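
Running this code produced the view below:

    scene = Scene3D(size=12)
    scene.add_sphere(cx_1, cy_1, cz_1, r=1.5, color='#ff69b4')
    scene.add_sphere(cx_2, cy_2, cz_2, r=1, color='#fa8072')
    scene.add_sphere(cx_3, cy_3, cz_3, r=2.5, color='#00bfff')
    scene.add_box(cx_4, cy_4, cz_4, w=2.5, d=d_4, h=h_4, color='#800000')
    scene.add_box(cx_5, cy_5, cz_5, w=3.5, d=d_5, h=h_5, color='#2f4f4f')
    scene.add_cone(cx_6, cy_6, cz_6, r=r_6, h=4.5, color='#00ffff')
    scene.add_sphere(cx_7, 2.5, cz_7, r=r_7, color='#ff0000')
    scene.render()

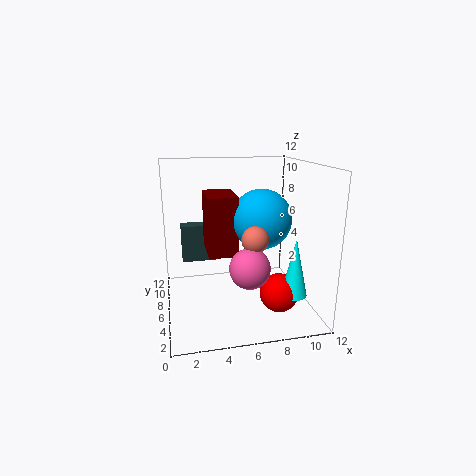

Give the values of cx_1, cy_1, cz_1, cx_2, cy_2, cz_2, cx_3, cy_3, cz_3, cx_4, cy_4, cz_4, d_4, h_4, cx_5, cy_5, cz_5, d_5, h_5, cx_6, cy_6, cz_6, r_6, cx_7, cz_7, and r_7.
cx_1 = 6
cy_1 = 2
cz_1 = 5
cx_2 = 6.5
cy_2 = 2.5
cz_2 = 7
cx_3 = 8
cy_3 = 6
cz_3 = 7.5
cx_4 = 3.5
cy_4 = 5.5
cz_4 = 4.5
d_4 = 4
h_4 = 5
cx_5 = 1.5
cy_5 = 10
cz_5 = 2.5
d_5 = 1.5
h_5 = 3.5
cx_6 = 9.5
cy_6 = 2
cz_6 = 2.5
r_6 = 1
cx_7 = 8.5
cz_7 = 2.5
r_7 = 1.5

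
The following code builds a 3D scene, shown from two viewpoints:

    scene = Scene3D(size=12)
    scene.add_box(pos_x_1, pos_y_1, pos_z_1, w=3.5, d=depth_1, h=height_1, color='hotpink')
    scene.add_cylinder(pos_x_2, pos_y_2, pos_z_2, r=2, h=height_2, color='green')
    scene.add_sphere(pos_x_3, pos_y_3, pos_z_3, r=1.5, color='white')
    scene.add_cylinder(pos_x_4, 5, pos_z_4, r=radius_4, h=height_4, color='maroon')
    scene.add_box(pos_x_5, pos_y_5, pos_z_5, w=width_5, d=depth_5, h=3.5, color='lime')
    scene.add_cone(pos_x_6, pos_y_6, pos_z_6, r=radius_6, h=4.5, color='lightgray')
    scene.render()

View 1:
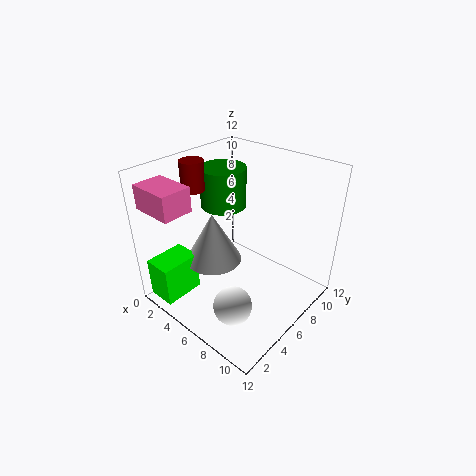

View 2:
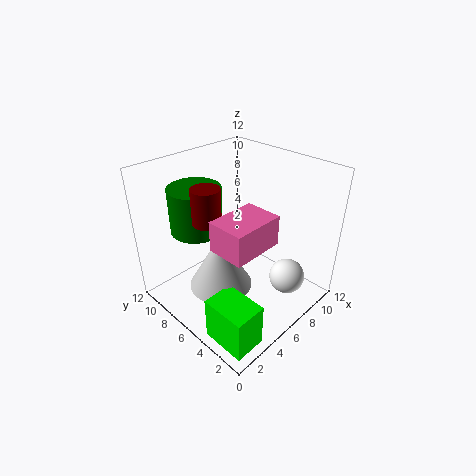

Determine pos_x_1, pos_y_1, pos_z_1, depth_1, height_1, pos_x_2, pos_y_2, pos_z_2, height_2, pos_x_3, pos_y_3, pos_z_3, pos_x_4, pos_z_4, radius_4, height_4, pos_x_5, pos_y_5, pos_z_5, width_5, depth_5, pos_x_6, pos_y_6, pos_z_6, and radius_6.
pos_x_1 = 0.5; pos_y_1 = 0.5; pos_z_1 = 9; depth_1 = 2.5; height_1 = 2; pos_x_2 = 3; pos_y_2 = 7.5; pos_z_2 = 7.5; height_2 = 3.5; pos_x_3 = 8.5; pos_y_3 = 2.5; pos_z_3 = 2.5; pos_x_4 = 2; pos_z_4 = 9.5; radius_4 = 1; height_4 = 2.5; pos_x_5 = 0.5; pos_y_5 = 0.5; pos_z_5 = 0.5; width_5 = 2.5; depth_5 = 3.5; pos_x_6 = 3.5; pos_y_6 = 5.5; pos_z_6 = 3; radius_6 = 2.5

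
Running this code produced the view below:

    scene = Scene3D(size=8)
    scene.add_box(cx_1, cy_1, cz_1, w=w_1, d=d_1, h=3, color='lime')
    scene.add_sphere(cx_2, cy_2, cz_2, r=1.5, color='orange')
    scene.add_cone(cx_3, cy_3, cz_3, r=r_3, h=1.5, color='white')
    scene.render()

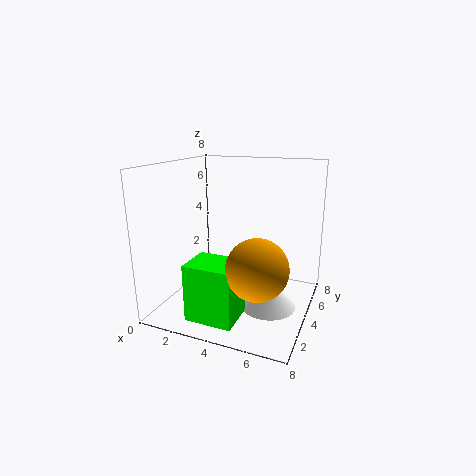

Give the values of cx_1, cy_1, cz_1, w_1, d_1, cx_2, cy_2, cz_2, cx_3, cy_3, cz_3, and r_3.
cx_1 = 2.5, cy_1 = 0.5, cz_1 = 0.5, w_1 = 2.5, d_1 = 2, cx_2 = 6, cy_2 = 1.5, cz_2 = 3.5, cx_3 = 6, cy_3 = 3.5, cz_3 = 0.5, r_3 = 1.5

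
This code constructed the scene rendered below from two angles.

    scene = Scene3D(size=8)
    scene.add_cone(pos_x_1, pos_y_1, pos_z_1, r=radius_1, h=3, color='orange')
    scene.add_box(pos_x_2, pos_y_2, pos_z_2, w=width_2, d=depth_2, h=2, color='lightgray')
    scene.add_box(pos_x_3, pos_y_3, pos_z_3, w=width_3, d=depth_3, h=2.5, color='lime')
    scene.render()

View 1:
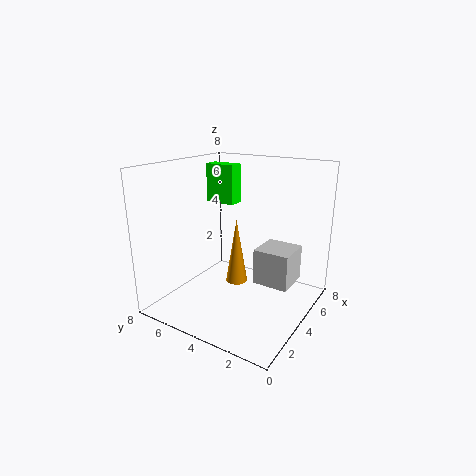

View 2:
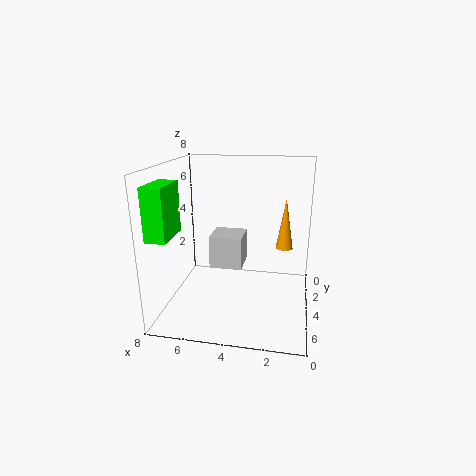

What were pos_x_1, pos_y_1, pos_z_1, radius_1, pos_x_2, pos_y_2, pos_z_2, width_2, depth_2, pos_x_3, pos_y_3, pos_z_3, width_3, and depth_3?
pos_x_1 = 1.5; pos_y_1 = 2.5; pos_z_1 = 3; radius_1 = 0.5; pos_x_2 = 4; pos_y_2 = 1; pos_z_2 = 1.5; width_2 = 2; depth_2 = 2; pos_x_3 = 6.5; pos_y_3 = 6; pos_z_3 = 5; width_3 = 1; depth_3 = 2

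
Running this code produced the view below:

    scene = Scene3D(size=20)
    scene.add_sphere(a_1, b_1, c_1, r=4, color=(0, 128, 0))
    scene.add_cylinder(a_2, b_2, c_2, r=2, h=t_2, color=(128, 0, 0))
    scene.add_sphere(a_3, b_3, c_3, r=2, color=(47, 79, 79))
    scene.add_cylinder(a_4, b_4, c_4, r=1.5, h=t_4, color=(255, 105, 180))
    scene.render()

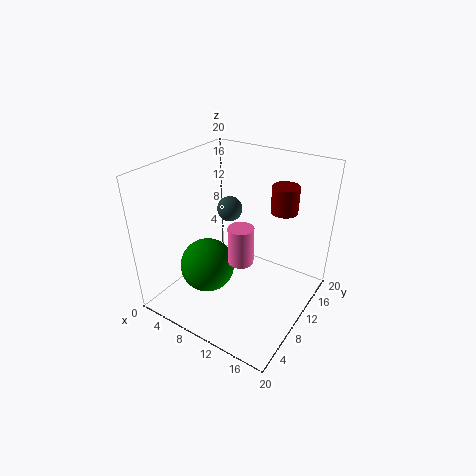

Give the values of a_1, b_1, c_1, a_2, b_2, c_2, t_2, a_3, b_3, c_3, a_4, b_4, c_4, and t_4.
a_1 = 5.5
b_1 = 8.5
c_1 = 4.5
a_2 = 13.5
b_2 = 17
c_2 = 12
t_2 = 4
a_3 = 4.5
b_3 = 16
c_3 = 10.5
a_4 = 14
b_4 = 4.5
c_4 = 11
t_4 = 4.5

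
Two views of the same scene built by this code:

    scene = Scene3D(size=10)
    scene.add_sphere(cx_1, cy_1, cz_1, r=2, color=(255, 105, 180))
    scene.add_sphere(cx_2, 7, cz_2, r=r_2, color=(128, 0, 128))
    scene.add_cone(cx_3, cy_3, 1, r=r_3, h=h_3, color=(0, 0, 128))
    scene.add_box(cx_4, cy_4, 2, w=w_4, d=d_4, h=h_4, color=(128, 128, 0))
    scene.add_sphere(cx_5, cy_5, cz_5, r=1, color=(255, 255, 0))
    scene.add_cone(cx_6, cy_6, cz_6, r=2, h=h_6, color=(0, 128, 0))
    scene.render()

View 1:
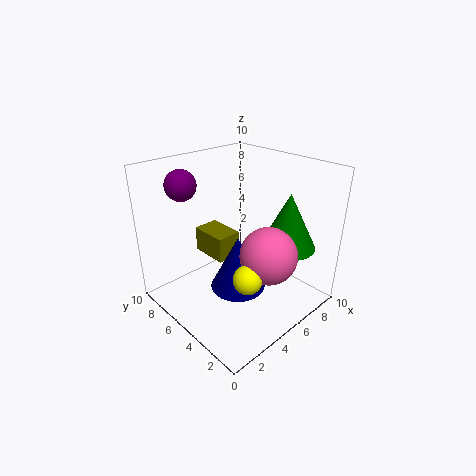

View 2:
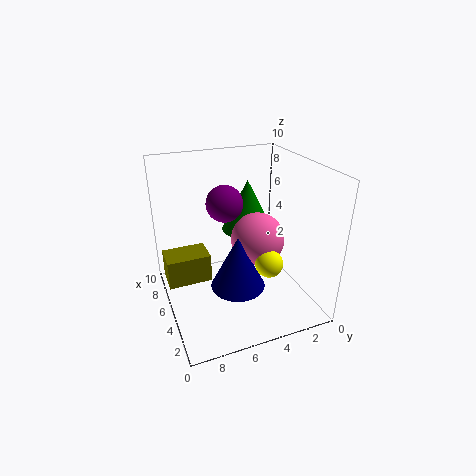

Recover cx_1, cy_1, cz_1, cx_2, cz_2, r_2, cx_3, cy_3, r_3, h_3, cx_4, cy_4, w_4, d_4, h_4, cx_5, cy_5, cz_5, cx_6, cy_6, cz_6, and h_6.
cx_1 = 6
cy_1 = 3
cz_1 = 4
cx_2 = 2
cz_2 = 9
r_2 = 1
cx_3 = 5
cy_3 = 5
r_3 = 2
h_3 = 4
cx_4 = 5
cy_4 = 7
w_4 = 2
d_4 = 3
h_4 = 2
cx_5 = 4
cy_5 = 3
cz_5 = 3
cx_6 = 8
cy_6 = 3
cz_6 = 4
h_6 = 4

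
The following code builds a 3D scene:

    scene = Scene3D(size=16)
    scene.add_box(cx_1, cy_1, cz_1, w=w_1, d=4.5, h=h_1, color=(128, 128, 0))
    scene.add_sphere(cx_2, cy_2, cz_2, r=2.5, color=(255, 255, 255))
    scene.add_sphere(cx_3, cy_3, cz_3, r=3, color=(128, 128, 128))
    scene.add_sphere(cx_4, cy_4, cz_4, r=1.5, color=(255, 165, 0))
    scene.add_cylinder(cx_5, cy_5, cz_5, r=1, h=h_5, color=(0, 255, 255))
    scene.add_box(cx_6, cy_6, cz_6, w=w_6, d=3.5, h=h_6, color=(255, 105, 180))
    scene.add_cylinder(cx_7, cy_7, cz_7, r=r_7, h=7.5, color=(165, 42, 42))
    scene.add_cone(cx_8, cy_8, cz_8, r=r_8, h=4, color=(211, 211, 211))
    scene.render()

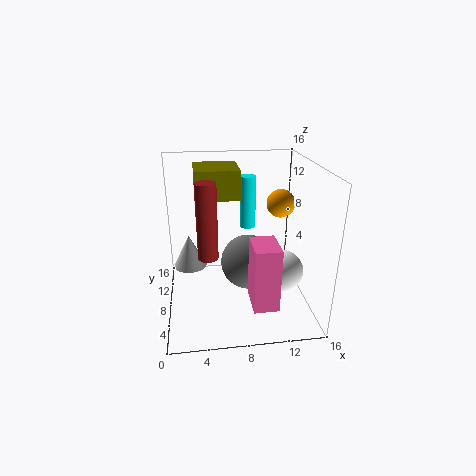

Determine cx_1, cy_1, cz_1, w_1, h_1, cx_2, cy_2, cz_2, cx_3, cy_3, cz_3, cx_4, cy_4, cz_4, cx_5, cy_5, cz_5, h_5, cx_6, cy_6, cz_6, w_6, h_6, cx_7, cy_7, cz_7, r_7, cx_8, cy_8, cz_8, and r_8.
cx_1 = 3.5
cy_1 = 6
cz_1 = 13
w_1 = 4.5
h_1 = 3
cx_2 = 13.5
cy_2 = 8.5
cz_2 = 3
cx_3 = 9
cy_3 = 7
cz_3 = 5.5
cx_4 = 12.5
cy_4 = 7.5
cz_4 = 12
cx_5 = 10
cy_5 = 13.5
cz_5 = 7
h_5 = 6.5
cx_6 = 8.5
cy_6 = 0.5
cz_6 = 3.5
w_6 = 2.5
h_6 = 6.5
cx_7 = 4.5
cy_7 = 4
cz_7 = 8
r_7 = 1
cx_8 = 2.5
cy_8 = 11.5
cz_8 = 3
r_8 = 2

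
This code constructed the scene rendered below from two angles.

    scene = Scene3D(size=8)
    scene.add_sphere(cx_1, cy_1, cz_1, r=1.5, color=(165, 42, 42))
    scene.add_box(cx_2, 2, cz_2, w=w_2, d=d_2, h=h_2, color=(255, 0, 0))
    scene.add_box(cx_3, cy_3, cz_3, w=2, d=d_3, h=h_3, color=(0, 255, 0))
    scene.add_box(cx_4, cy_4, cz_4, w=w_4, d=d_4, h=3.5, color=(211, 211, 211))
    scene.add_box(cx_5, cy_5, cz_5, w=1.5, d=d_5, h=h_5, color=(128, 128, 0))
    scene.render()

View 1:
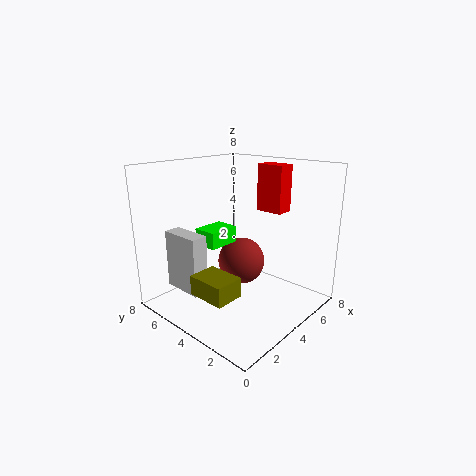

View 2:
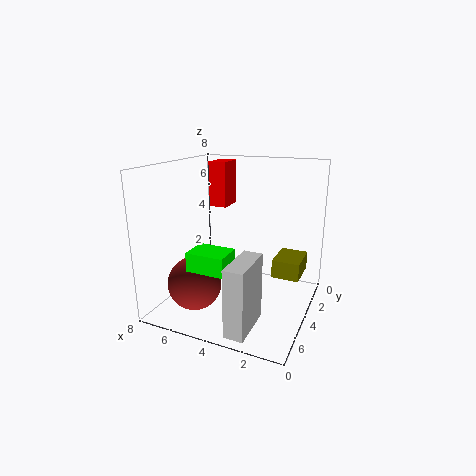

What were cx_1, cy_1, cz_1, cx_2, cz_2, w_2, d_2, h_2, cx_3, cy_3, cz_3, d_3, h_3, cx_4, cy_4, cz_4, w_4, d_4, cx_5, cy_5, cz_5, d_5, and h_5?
cx_1 = 6, cy_1 = 5.5, cz_1 = 1.5, cx_2 = 5, cz_2 = 5.5, w_2 = 1, d_2 = 1.5, h_2 = 2.5, cx_3 = 3.5, cy_3 = 5.5, cz_3 = 3, d_3 = 1.5, h_3 = 1, cx_4 = 2, cy_4 = 5.5, cz_4 = 0.5, w_4 = 1, d_4 = 2.5, cx_5 = 0.5, cy_5 = 2, cz_5 = 2, d_5 = 2, h_5 = 1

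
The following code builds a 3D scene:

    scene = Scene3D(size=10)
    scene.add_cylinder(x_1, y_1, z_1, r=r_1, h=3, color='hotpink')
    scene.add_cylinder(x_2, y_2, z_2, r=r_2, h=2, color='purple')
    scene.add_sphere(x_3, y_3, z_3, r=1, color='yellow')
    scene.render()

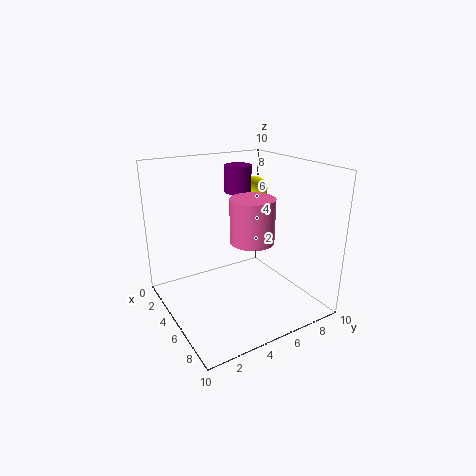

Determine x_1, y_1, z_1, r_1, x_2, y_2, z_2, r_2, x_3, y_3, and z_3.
x_1 = 6; y_1 = 5.5; z_1 = 5; r_1 = 1.5; x_2 = 2.5; y_2 = 6.5; z_2 = 7.5; r_2 = 1; x_3 = 2.5; y_3 = 8; z_3 = 7.5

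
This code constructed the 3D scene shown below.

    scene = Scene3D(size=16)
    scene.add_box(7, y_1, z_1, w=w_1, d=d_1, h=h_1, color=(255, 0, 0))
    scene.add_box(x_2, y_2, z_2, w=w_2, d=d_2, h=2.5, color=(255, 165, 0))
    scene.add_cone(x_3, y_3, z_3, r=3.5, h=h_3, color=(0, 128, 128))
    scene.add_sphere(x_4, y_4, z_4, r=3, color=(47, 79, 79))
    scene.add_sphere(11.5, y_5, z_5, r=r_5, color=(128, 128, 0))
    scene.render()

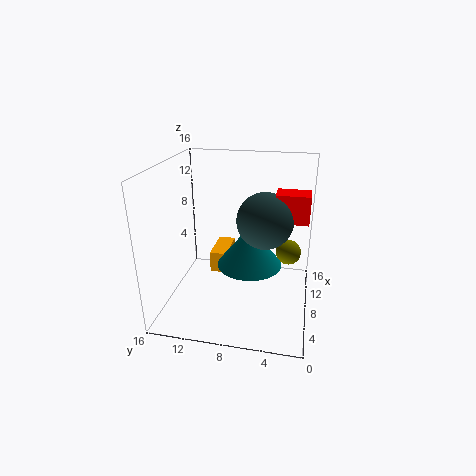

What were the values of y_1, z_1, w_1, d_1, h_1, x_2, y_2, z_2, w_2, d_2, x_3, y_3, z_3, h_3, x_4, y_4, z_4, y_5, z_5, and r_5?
y_1 = 0.5, z_1 = 10.5, w_1 = 2.5, d_1 = 3.5, h_1 = 3, x_2 = 8.5, y_2 = 9.5, z_2 = 3, w_2 = 4.5, d_2 = 2, x_3 = 7, y_3 = 6.5, z_3 = 5.5, h_3 = 4.5, x_4 = 7.5, y_4 = 5, z_4 = 10.5, y_5 = 2.5, z_5 = 5, r_5 = 1.5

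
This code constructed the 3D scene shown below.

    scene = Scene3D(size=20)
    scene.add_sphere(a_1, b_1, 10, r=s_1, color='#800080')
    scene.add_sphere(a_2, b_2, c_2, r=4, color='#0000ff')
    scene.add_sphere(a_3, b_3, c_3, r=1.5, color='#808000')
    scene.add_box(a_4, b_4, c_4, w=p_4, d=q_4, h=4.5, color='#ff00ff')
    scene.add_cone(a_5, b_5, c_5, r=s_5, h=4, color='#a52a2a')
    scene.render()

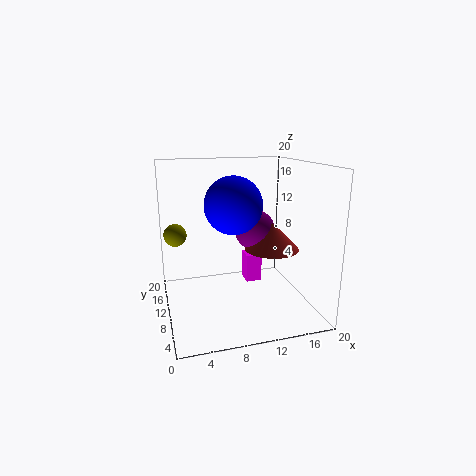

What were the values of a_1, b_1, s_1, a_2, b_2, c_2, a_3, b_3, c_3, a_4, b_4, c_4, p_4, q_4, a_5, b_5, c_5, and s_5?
a_1 = 13.5
b_1 = 13
s_1 = 3
a_2 = 9.5
b_2 = 10.5
c_2 = 14.5
a_3 = 1.5
b_3 = 10.5
c_3 = 11
a_4 = 13
b_4 = 15
c_4 = 0.5
p_4 = 2.5
q_4 = 3
a_5 = 15.5
b_5 = 11
c_5 = 7.5
s_5 = 4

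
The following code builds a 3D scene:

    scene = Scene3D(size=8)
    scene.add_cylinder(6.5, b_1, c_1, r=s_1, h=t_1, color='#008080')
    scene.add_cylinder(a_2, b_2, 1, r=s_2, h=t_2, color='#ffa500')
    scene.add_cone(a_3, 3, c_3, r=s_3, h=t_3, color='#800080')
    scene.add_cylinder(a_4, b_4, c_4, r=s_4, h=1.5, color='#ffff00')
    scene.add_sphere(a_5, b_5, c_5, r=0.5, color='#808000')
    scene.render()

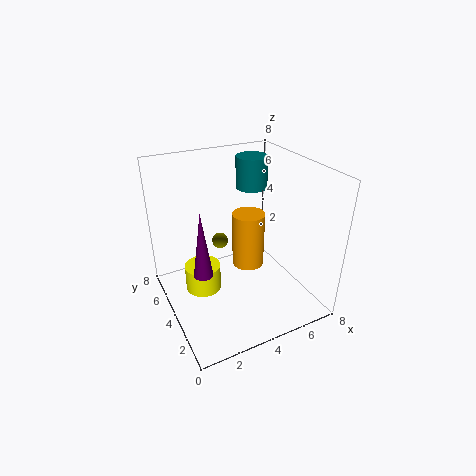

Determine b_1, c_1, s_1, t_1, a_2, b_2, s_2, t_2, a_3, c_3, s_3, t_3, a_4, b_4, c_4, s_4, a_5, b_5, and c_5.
b_1 = 7; c_1 = 5.5; s_1 = 1; t_1 = 2; a_2 = 5.5; b_2 = 5.5; s_2 = 1; t_2 = 3.5; a_3 = 1.5; c_3 = 3; s_3 = 0.5; t_3 = 3.5; a_4 = 2; b_4 = 4.5; c_4 = 1; s_4 = 1; a_5 = 4; b_5 = 6.5; c_5 = 2.5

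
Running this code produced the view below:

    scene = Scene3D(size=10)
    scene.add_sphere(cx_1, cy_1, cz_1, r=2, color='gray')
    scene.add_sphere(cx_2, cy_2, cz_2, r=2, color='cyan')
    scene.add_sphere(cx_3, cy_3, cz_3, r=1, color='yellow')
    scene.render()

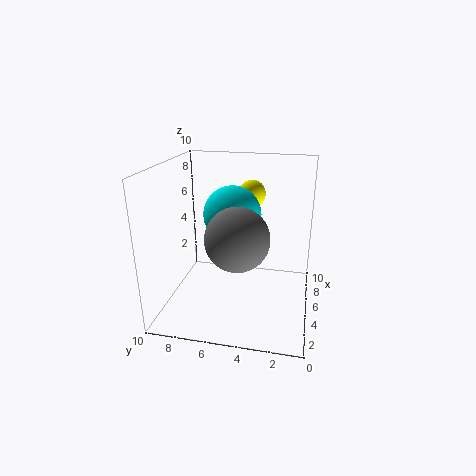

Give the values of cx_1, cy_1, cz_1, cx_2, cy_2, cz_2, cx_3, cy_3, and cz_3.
cx_1 = 2.5, cy_1 = 4.5, cz_1 = 6, cx_2 = 5.5, cy_2 = 5.5, cz_2 = 6.5, cx_3 = 7.5, cy_3 = 4.5, cz_3 = 7.5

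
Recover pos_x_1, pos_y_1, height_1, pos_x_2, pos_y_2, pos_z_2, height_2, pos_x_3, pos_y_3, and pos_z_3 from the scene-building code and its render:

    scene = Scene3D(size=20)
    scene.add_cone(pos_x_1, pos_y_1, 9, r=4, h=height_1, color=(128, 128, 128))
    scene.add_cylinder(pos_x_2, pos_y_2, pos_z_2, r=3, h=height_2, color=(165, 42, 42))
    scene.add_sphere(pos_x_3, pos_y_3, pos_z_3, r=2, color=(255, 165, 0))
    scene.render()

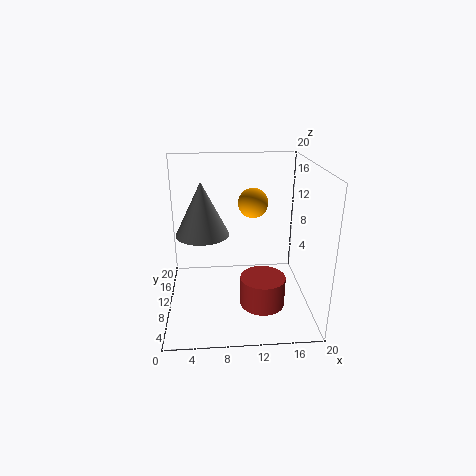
pos_x_1 = 5; pos_y_1 = 14; height_1 = 8; pos_x_2 = 13; pos_y_2 = 6; pos_z_2 = 2; height_2 = 4; pos_x_3 = 12; pos_y_3 = 10; pos_z_3 = 15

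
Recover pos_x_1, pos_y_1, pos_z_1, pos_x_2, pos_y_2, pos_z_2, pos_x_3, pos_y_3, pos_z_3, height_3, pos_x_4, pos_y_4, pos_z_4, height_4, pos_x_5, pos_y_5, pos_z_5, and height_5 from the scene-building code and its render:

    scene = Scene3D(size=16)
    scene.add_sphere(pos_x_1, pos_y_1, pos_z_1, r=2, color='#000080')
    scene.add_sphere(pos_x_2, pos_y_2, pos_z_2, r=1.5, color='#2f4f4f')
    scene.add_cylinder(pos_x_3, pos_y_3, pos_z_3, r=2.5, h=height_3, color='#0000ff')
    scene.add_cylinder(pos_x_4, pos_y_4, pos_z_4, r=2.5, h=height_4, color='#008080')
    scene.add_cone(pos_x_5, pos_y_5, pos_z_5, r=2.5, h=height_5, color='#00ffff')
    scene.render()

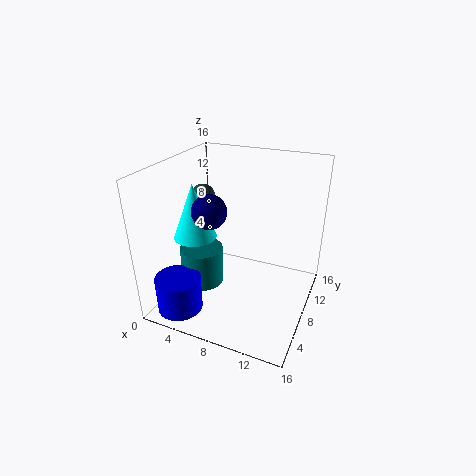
pos_x_1 = 4.5
pos_y_1 = 8
pos_z_1 = 10.5
pos_x_2 = 1.5
pos_y_2 = 12
pos_z_2 = 10.5
pos_x_3 = 3
pos_y_3 = 3
pos_z_3 = 0.5
height_3 = 4
pos_x_4 = 3.5
pos_y_4 = 7.5
pos_z_4 = 1.5
height_4 = 4.5
pos_x_5 = 2.5
pos_y_5 = 8
pos_z_5 = 7
height_5 = 6.5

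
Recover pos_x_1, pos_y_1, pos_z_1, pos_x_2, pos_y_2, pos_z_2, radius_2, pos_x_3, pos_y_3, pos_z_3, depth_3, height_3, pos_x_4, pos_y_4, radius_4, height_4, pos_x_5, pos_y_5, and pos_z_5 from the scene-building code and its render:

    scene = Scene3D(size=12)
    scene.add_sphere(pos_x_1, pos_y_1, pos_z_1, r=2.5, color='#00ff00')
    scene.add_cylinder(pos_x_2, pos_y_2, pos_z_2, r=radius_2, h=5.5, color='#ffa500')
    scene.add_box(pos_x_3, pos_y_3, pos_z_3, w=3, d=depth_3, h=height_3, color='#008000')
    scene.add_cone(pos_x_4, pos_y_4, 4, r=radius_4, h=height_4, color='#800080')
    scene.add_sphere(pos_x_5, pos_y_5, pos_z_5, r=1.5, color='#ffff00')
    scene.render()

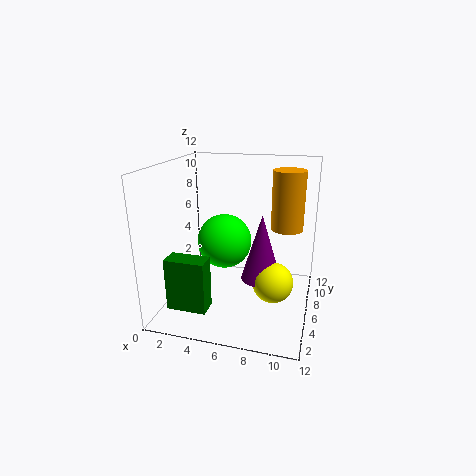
pos_x_1 = 4; pos_y_1 = 8.5; pos_z_1 = 4.5; pos_x_2 = 9.5; pos_y_2 = 10.5; pos_z_2 = 5.5; radius_2 = 1.5; pos_x_3 = 2; pos_y_3 = 0.5; pos_z_3 = 2; depth_3 = 1.5; height_3 = 4; pos_x_4 = 8.5; pos_y_4 = 3.5; radius_4 = 1.5; height_4 = 5; pos_x_5 = 9.5; pos_y_5 = 3; pos_z_5 = 4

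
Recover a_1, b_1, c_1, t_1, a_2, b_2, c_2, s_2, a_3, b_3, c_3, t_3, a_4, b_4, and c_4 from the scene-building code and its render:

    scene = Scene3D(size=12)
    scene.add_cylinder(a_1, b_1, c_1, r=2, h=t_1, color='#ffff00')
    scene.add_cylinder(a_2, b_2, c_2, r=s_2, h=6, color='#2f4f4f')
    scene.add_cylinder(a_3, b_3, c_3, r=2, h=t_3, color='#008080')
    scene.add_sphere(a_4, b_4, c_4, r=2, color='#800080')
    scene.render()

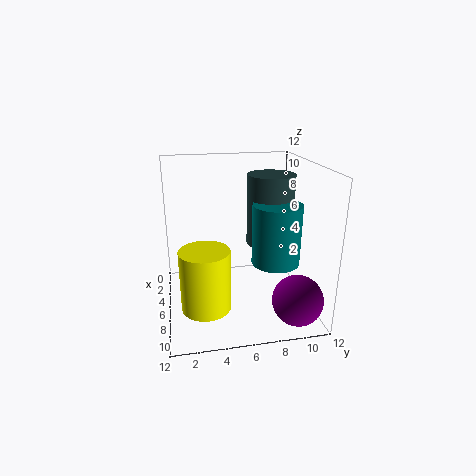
a_1 = 8
b_1 = 3
c_1 = 1
t_1 = 5
a_2 = 5
b_2 = 9
c_2 = 5
s_2 = 2
a_3 = 7
b_3 = 9
c_3 = 4
t_3 = 5
a_4 = 10
b_4 = 10
c_4 = 2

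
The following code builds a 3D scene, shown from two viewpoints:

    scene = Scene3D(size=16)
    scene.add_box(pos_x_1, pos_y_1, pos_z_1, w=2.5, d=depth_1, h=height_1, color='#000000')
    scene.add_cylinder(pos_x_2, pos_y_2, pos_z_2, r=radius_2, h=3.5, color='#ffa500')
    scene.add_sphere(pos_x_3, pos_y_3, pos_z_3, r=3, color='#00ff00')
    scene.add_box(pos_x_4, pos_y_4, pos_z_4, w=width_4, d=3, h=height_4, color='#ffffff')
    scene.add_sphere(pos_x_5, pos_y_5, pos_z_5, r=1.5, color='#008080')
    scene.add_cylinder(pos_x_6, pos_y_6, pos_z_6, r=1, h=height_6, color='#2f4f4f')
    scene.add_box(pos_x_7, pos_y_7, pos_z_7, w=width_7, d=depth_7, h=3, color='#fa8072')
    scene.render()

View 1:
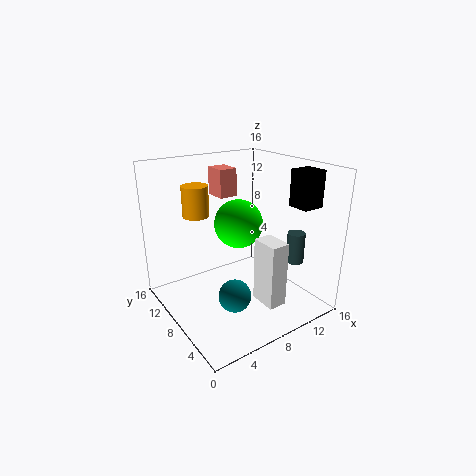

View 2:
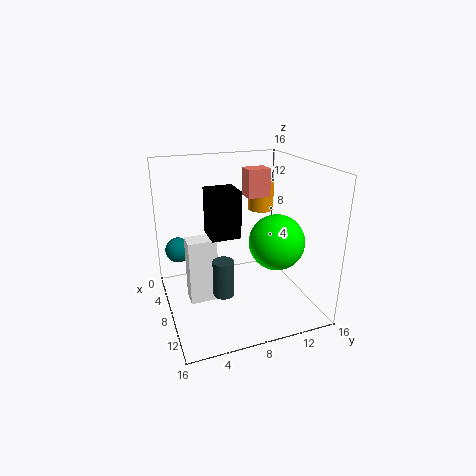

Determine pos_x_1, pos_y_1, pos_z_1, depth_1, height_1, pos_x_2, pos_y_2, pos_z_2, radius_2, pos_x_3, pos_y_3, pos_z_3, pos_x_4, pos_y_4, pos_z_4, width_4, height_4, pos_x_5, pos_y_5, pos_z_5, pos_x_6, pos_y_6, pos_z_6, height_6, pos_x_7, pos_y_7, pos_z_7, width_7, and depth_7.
pos_x_1 = 13; pos_y_1 = 3; pos_z_1 = 11.5; depth_1 = 2.5; height_1 = 4; pos_x_2 = 5; pos_y_2 = 12; pos_z_2 = 10; radius_2 = 1.5; pos_x_3 = 10.5; pos_y_3 = 11.5; pos_z_3 = 8; pos_x_4 = 8; pos_y_4 = 2; pos_z_4 = 2; width_4 = 2; height_4 = 7; pos_x_5 = 3.5; pos_y_5 = 2; pos_z_5 = 5.5; pos_x_6 = 13.5; pos_y_6 = 4.5; pos_z_6 = 5; height_6 = 3.5; pos_x_7 = 6.5; pos_y_7 = 9; pos_z_7 = 12.5; width_7 = 2; depth_7 = 2.5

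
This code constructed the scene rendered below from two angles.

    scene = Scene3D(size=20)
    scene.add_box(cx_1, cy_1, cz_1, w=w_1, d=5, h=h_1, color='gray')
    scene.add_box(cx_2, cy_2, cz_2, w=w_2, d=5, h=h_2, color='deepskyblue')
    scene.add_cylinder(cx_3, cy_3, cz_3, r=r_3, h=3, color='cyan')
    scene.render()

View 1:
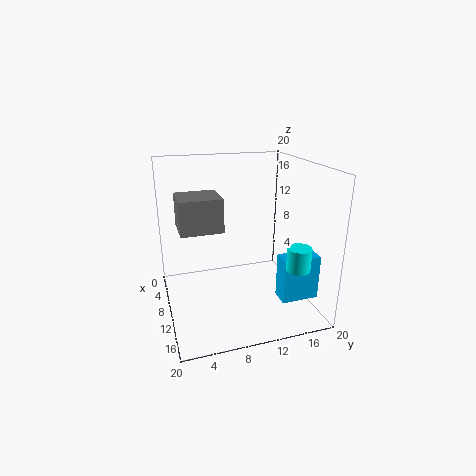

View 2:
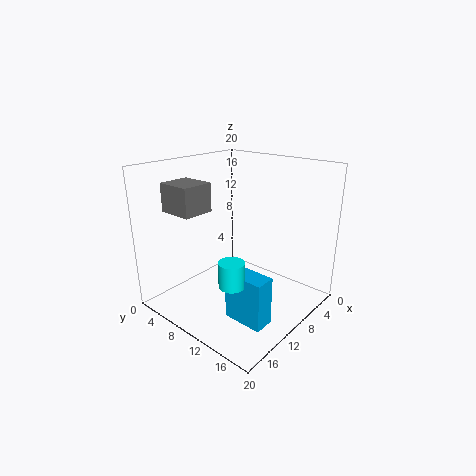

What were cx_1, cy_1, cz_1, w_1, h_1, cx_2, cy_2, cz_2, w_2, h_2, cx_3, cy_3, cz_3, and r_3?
cx_1 = 11.5
cy_1 = 1.5
cz_1 = 13.5
w_1 = 4.5
h_1 = 4
cx_2 = 14.5
cy_2 = 14
cz_2 = 3
w_2 = 2.5
h_2 = 6
cx_3 = 17.5
cy_3 = 15.5
cz_3 = 8
r_3 = 1.5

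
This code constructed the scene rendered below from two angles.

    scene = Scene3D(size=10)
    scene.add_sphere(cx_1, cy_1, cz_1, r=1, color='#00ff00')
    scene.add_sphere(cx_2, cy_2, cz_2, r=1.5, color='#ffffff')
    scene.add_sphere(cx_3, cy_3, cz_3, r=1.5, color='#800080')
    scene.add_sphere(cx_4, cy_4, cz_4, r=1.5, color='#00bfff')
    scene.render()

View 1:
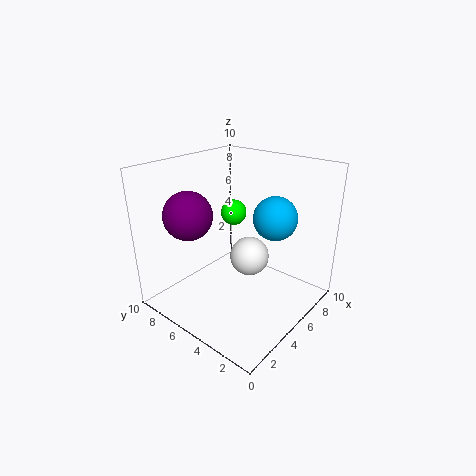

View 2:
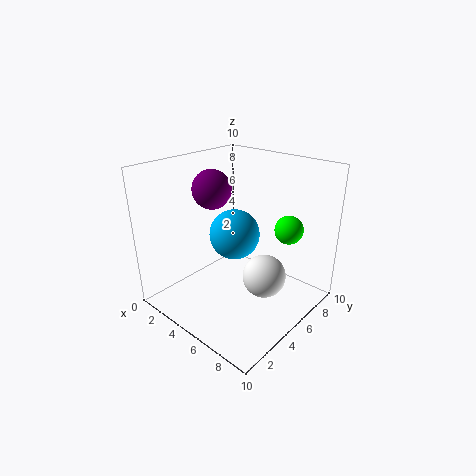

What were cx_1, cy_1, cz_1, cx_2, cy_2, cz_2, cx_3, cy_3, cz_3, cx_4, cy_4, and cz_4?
cx_1 = 7.5, cy_1 = 7.5, cz_1 = 5.5, cx_2 = 7, cy_2 = 5.5, cz_2 = 2.5, cx_3 = 1.5, cy_3 = 6, cz_3 = 7.5, cx_4 = 6.5, cy_4 = 3, cz_4 = 6.5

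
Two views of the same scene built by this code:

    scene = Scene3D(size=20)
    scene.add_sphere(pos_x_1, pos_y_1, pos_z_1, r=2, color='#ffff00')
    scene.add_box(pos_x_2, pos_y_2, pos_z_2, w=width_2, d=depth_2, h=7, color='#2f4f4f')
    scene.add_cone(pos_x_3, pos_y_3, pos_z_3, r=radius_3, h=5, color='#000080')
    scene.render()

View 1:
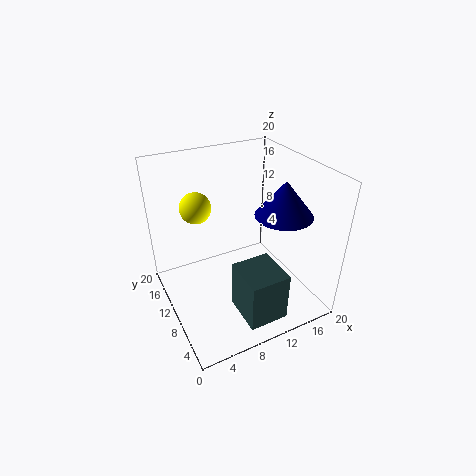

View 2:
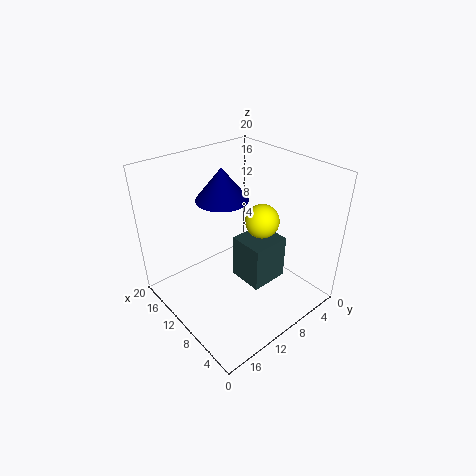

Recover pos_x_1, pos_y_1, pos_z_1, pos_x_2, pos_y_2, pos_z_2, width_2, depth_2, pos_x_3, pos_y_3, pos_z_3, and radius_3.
pos_x_1 = 4.5; pos_y_1 = 11; pos_z_1 = 15.5; pos_x_2 = 8; pos_y_2 = 2; pos_z_2 = 0.5; width_2 = 5.5; depth_2 = 6; pos_x_3 = 16; pos_y_3 = 8; pos_z_3 = 13; radius_3 = 4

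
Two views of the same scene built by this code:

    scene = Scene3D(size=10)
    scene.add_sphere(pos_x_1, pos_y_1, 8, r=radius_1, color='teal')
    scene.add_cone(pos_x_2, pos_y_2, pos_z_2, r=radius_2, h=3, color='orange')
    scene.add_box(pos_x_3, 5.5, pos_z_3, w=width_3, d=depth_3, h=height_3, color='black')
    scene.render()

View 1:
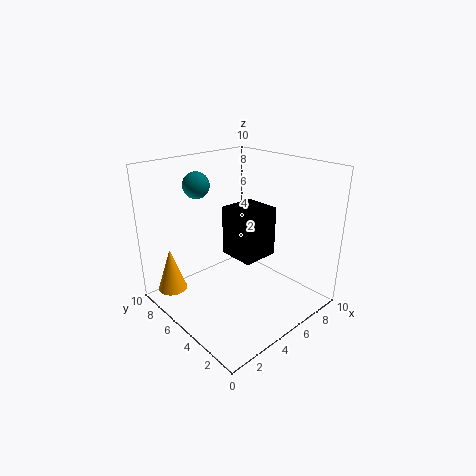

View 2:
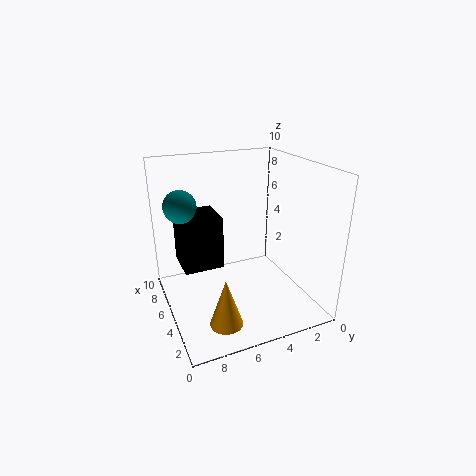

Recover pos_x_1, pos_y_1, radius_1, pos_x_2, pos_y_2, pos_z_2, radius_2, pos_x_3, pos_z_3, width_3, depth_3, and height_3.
pos_x_1 = 4.5, pos_y_1 = 9, radius_1 = 1, pos_x_2 = 1, pos_y_2 = 7.5, pos_z_2 = 1.5, radius_2 = 1, pos_x_3 = 6.5, pos_z_3 = 2, width_3 = 3, depth_3 = 3, height_3 = 4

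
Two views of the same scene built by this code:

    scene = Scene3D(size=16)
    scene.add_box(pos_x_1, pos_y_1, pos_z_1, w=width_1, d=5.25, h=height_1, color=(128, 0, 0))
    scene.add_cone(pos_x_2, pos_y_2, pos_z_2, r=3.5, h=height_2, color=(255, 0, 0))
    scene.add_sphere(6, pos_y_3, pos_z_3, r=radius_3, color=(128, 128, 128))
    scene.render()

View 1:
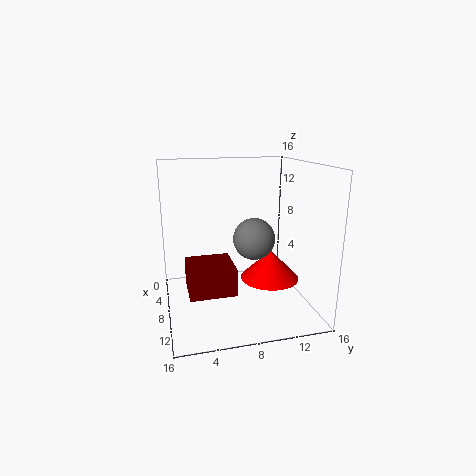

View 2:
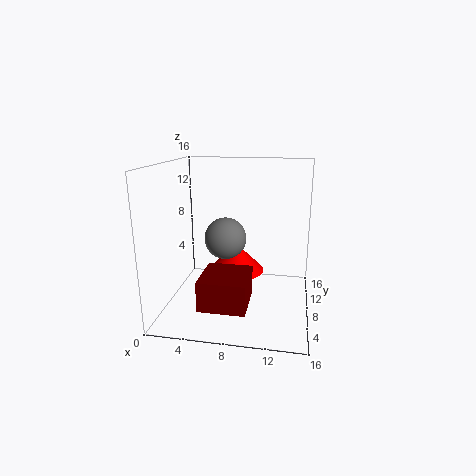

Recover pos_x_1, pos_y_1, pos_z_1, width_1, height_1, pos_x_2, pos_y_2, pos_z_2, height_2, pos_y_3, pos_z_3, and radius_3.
pos_x_1 = 4.75, pos_y_1 = 2.25, pos_z_1 = 1.75, width_1 = 5, height_1 = 3.25, pos_x_2 = 7, pos_y_2 = 12.25, pos_z_2 = 2.25, height_2 = 3.5, pos_y_3 = 10.5, pos_z_3 = 7, radius_3 = 2.5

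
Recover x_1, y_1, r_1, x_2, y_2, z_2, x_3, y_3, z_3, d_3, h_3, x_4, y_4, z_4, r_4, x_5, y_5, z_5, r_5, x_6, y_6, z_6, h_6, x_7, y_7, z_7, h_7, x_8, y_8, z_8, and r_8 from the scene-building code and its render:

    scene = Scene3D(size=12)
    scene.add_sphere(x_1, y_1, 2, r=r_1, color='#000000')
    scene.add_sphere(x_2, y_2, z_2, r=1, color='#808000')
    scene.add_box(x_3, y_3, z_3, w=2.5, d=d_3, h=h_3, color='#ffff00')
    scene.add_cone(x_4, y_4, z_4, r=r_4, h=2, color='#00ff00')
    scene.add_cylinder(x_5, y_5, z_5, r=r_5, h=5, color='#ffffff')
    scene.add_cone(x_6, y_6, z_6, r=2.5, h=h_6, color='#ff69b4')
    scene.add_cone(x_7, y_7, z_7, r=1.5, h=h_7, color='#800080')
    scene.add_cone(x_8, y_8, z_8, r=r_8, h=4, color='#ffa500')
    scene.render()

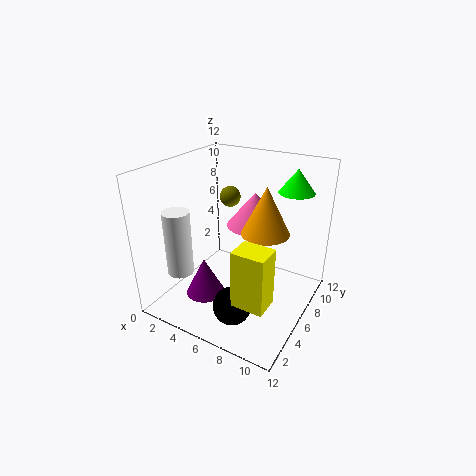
x_1 = 7.5; y_1 = 2.5; r_1 = 1.5; x_2 = 2.5; y_2 = 10.5; z_2 = 7.5; x_3 = 8; y_3 = 1.5; z_3 = 3; d_3 = 2; h_3 = 4.5; x_4 = 9.5; y_4 = 9.5; z_4 = 9.5; r_4 = 1.5; x_5 = 3.5; y_5 = 1.5; z_5 = 4.5; r_5 = 1; x_6 = 6; y_6 = 9; z_6 = 6; h_6 = 3; x_7 = 5; y_7 = 2.5; z_7 = 2.5; h_7 = 3; x_8 = 8; y_8 = 7; z_8 = 6.5; r_8 = 2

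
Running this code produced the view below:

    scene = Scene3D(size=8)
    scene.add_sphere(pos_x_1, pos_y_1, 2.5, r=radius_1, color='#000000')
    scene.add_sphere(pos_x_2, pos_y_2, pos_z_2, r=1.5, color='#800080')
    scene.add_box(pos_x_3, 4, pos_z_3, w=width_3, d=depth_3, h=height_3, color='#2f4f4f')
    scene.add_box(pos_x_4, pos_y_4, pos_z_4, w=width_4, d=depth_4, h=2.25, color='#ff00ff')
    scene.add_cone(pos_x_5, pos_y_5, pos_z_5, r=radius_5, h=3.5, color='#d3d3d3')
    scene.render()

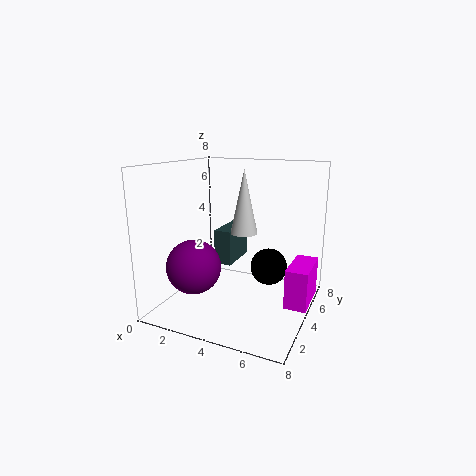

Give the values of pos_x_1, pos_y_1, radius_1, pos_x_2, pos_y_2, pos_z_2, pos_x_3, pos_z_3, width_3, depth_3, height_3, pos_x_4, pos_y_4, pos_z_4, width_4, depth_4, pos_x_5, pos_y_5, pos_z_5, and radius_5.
pos_x_1 = 5.75, pos_y_1 = 4.25, radius_1 = 1, pos_x_2 = 2, pos_y_2 = 2.5, pos_z_2 = 2.5, pos_x_3 = 2.5, pos_z_3 = 2.25, width_3 = 1, depth_3 = 2.5, height_3 = 2, pos_x_4 = 6.75, pos_y_4 = 4, pos_z_4 = 0.25, width_4 = 1.25, depth_4 = 2.75, pos_x_5 = 4.25, pos_y_5 = 4.25, pos_z_5 = 4.25, radius_5 = 0.75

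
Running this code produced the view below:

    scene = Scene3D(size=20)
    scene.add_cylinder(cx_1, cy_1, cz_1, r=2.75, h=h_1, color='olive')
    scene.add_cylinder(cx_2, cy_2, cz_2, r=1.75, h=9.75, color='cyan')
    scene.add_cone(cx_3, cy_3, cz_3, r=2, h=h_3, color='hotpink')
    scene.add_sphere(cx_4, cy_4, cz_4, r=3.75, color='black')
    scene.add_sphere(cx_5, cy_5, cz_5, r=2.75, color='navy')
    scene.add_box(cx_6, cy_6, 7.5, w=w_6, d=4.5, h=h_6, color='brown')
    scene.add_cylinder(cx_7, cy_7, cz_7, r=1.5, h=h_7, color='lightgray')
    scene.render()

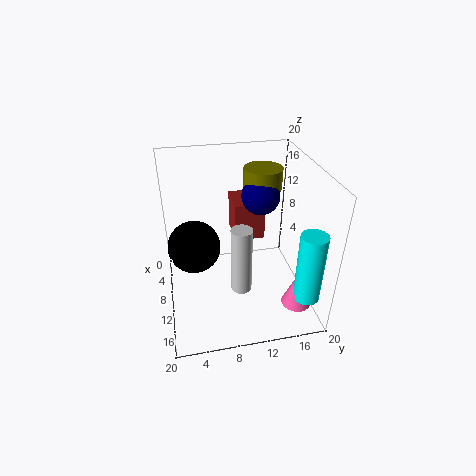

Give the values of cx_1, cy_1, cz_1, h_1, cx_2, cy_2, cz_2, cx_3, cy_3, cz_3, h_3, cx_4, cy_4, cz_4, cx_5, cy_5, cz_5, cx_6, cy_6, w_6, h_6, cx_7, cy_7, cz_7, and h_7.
cx_1 = 5.75, cy_1 = 14.5, cz_1 = 15.25, h_1 = 3, cx_2 = 16.75, cy_2 = 18, cz_2 = 3.75, cx_3 = 16, cy_3 = 17, cz_3 = 2.25, h_3 = 5.25, cx_4 = 8, cy_4 = 4, cz_4 = 8, cx_5 = 6.75, cy_5 = 14, cz_5 = 14.5, cx_6 = 1.75, cy_6 = 10.25, w_6 = 5.25, h_6 = 5.75, cx_7 = 11.25, cy_7 = 10.25, cz_7 = 2, h_7 = 10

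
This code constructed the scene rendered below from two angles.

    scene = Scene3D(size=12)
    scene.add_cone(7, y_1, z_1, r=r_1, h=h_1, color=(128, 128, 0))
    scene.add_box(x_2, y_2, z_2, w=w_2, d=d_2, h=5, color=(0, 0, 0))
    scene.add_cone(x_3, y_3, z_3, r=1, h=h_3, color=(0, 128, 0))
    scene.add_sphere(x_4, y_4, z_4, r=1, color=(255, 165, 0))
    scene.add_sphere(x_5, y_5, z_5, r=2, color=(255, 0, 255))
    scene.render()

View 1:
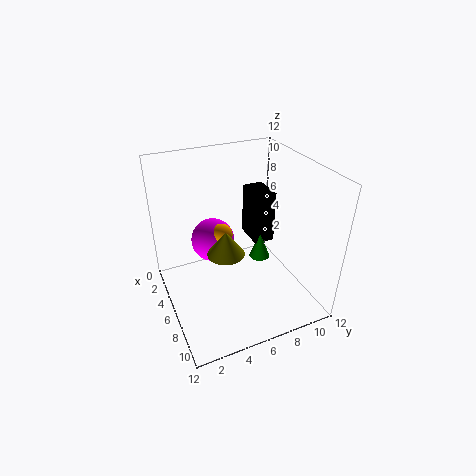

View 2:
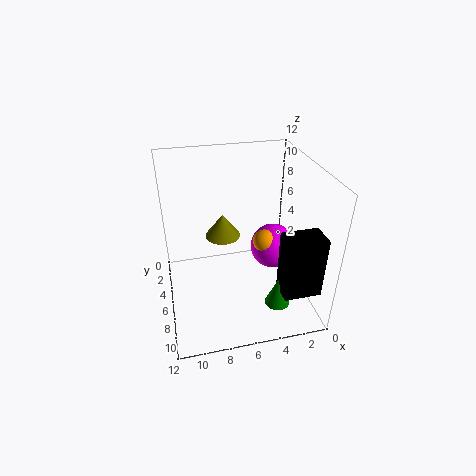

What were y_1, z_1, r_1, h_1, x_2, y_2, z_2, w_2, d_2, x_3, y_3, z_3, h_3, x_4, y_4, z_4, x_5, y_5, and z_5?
y_1 = 4.5
z_1 = 5.5
r_1 = 1.5
h_1 = 2
x_2 = 0.5
y_2 = 9
z_2 = 3
w_2 = 3
d_2 = 2
x_3 = 3.5
y_3 = 9.5
z_3 = 1.5
h_3 = 2.5
x_4 = 3.5
y_4 = 5.5
z_4 = 5
x_5 = 2.5
y_5 = 5
z_5 = 4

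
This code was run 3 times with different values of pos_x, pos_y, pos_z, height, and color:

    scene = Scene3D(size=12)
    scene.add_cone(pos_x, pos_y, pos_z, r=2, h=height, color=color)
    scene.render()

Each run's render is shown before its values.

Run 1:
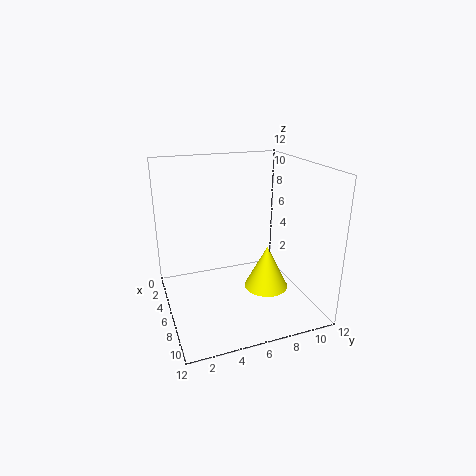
pos_x = 5.5, pos_y = 9, pos_z = 0.5, height = 4, color = 'yellow'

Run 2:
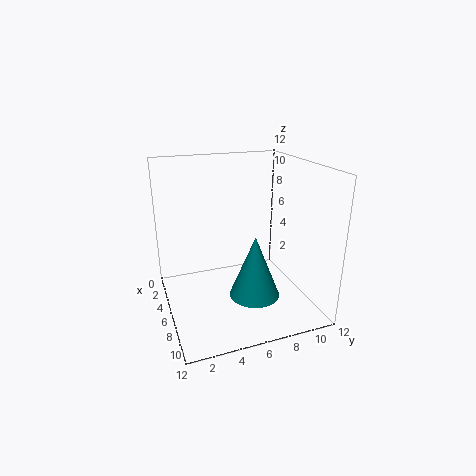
pos_x = 8.5, pos_y = 6.5, pos_z = 2, height = 5, color = 'teal'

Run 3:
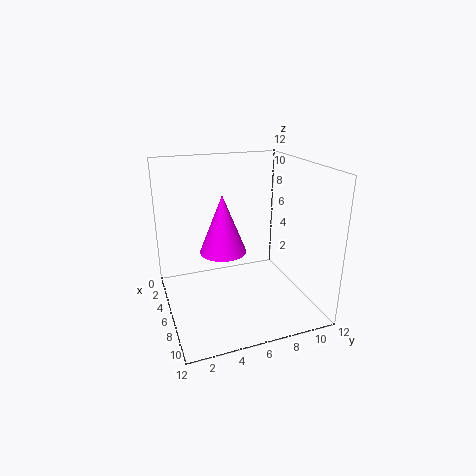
pos_x = 5, pos_y = 5, pos_z = 4.5, height = 5, color = 'magenta'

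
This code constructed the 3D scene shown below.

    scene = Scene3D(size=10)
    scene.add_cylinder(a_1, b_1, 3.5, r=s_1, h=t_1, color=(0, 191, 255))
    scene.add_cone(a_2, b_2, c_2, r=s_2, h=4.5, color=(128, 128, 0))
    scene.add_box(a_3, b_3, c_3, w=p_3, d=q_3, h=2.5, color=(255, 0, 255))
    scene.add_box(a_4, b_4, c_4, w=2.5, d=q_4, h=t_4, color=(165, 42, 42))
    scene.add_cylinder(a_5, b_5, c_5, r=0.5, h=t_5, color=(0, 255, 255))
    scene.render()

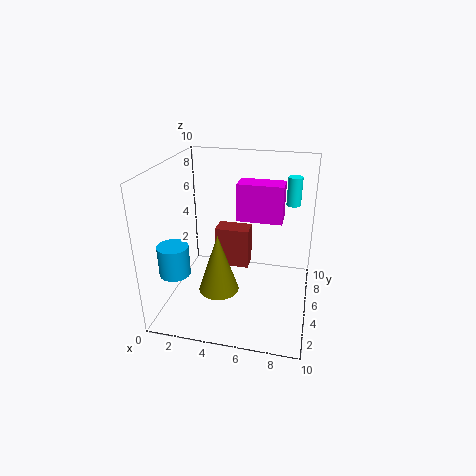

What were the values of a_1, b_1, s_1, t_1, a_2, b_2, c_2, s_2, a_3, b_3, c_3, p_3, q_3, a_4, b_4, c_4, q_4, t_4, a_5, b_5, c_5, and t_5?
a_1 = 1.5
b_1 = 2
s_1 = 1
t_1 = 2
a_2 = 3.5
b_2 = 5
c_2 = 0.5
s_2 = 1.5
a_3 = 5
b_3 = 4.5
c_3 = 6.5
p_3 = 3
q_3 = 1.5
a_4 = 3
b_4 = 6
c_4 = 2
q_4 = 1.5
t_4 = 3
a_5 = 8.5
b_5 = 7
c_5 = 7
t_5 = 2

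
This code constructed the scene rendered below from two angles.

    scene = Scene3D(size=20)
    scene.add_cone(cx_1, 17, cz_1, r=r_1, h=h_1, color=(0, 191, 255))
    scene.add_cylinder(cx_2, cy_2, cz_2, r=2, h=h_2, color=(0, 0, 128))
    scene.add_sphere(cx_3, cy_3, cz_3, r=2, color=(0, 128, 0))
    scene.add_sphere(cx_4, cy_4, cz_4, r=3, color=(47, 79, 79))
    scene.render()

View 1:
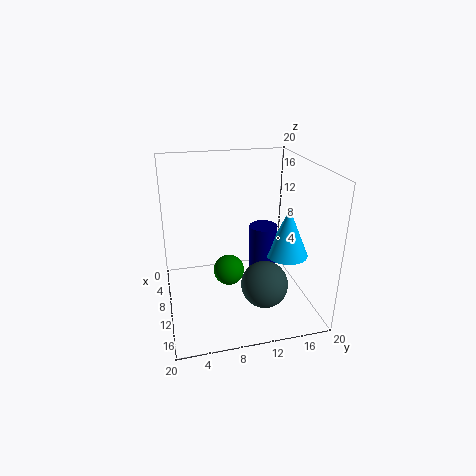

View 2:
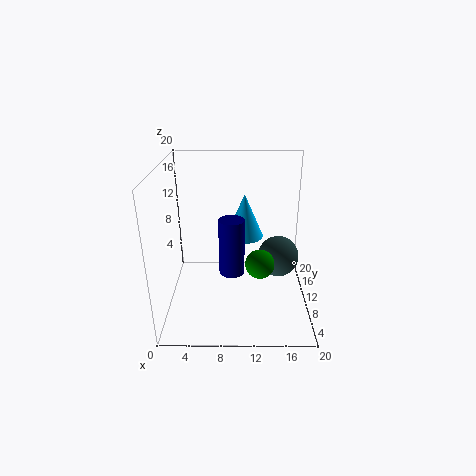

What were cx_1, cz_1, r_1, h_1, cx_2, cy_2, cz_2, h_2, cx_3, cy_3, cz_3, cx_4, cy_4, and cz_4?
cx_1 = 11, cz_1 = 7, r_1 = 3, h_1 = 7, cx_2 = 9, cy_2 = 14, cz_2 = 2, h_2 = 9, cx_3 = 13, cy_3 = 8, cz_3 = 7, cx_4 = 16, cy_4 = 12, cz_4 = 6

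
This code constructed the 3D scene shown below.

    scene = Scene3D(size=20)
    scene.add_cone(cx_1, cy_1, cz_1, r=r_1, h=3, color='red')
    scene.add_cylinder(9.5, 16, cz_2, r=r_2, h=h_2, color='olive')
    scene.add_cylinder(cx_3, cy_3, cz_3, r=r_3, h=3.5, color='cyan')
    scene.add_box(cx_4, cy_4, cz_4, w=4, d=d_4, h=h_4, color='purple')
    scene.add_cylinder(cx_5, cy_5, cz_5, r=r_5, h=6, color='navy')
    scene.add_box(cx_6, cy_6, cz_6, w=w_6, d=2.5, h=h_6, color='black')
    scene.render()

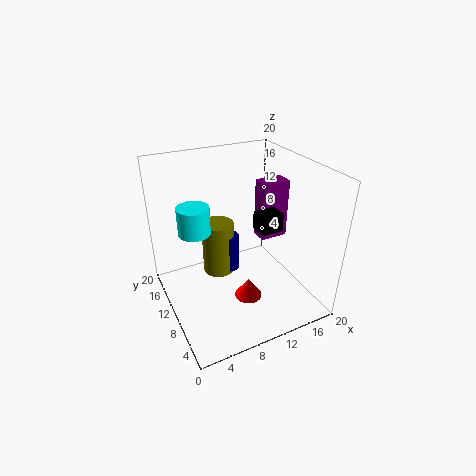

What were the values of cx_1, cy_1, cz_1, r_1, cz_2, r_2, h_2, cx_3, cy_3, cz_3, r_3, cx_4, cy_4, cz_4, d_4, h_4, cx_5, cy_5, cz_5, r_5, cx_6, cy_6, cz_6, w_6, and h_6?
cx_1 = 11; cy_1 = 8.5; cz_1 = 0.5; r_1 = 2; cz_2 = 1; r_2 = 2.5; h_2 = 8.5; cx_3 = 3.5; cy_3 = 9; cz_3 = 13; r_3 = 2; cx_4 = 14; cy_4 = 10; cz_4 = 8.5; d_4 = 2.5; h_4 = 8.5; cx_5 = 11; cy_5 = 15; cz_5 = 1.5; r_5 = 1.5; cx_6 = 11.5; cy_6 = 6; cz_6 = 12; w_6 = 3; h_6 = 2.5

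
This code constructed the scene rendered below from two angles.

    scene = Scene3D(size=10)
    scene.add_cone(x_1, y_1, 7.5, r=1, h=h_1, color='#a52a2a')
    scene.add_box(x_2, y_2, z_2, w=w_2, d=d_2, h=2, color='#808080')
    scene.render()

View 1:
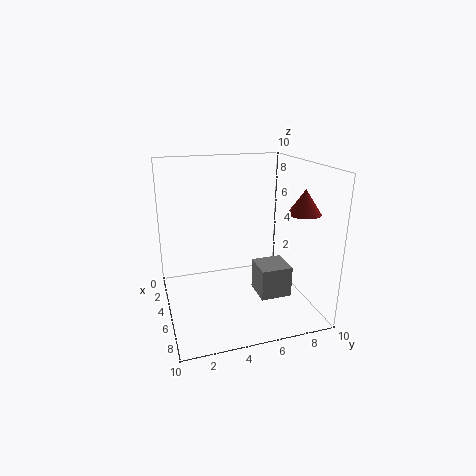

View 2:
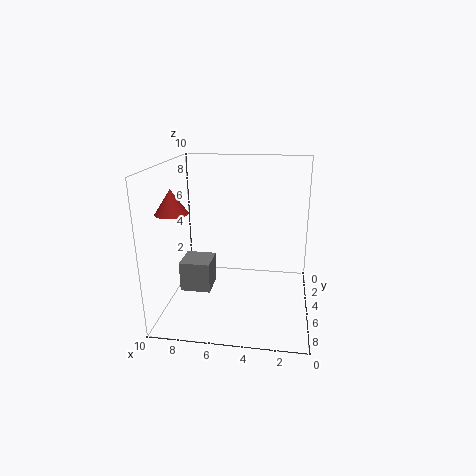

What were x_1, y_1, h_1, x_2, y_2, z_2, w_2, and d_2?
x_1 = 8.5, y_1 = 8, h_1 = 1.5, x_2 = 6.5, y_2 = 5.5, z_2 = 2, w_2 = 2, d_2 = 2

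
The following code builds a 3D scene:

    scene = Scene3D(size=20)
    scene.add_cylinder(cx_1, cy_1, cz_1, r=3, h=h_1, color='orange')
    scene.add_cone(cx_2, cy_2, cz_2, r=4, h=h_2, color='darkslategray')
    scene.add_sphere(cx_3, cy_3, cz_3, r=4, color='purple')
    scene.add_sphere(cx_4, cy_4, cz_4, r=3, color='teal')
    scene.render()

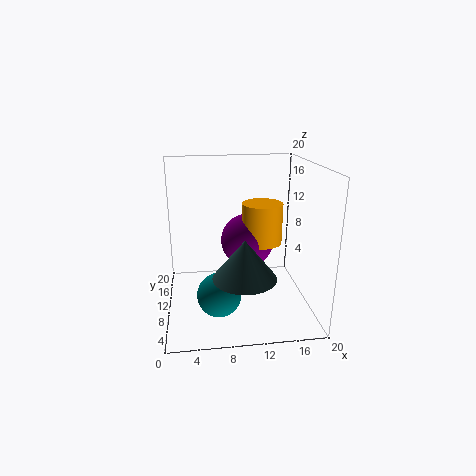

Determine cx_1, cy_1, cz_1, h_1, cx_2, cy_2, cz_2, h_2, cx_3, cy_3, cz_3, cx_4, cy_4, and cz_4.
cx_1 = 14
cy_1 = 13
cz_1 = 8
h_1 = 6
cx_2 = 10
cy_2 = 4
cz_2 = 7
h_2 = 5
cx_3 = 12
cy_3 = 14
cz_3 = 8
cx_4 = 7
cy_4 = 7
cz_4 = 3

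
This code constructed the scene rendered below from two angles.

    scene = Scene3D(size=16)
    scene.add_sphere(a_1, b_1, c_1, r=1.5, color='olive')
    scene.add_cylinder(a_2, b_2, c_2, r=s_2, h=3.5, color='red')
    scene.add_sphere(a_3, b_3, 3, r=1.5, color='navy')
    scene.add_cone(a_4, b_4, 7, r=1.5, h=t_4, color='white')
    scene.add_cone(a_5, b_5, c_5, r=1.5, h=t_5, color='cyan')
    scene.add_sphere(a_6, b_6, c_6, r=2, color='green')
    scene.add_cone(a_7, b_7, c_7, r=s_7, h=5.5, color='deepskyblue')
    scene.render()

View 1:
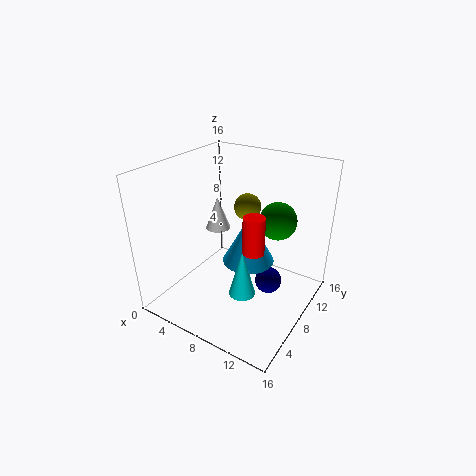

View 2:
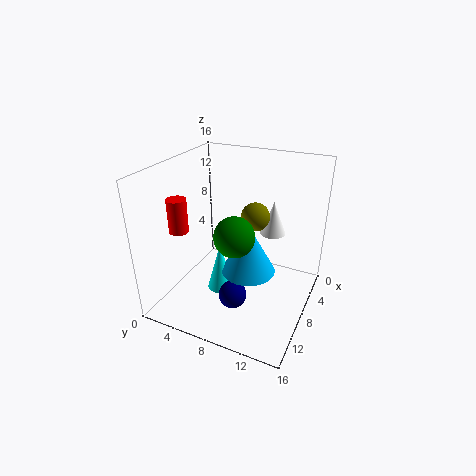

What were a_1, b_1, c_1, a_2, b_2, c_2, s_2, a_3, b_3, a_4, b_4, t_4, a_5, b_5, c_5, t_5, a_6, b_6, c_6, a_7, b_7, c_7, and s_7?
a_1 = 8
b_1 = 10
c_1 = 11
a_2 = 12.5
b_2 = 3.5
c_2 = 10
s_2 = 1
a_3 = 11.5
b_3 = 9
a_4 = 3.5
b_4 = 10.5
t_4 = 4
a_5 = 9.5
b_5 = 6.5
c_5 = 2
t_5 = 5.5
a_6 = 12
b_6 = 9.5
c_6 = 10.5
a_7 = 8.5
b_7 = 9.5
c_7 = 4.5
s_7 = 3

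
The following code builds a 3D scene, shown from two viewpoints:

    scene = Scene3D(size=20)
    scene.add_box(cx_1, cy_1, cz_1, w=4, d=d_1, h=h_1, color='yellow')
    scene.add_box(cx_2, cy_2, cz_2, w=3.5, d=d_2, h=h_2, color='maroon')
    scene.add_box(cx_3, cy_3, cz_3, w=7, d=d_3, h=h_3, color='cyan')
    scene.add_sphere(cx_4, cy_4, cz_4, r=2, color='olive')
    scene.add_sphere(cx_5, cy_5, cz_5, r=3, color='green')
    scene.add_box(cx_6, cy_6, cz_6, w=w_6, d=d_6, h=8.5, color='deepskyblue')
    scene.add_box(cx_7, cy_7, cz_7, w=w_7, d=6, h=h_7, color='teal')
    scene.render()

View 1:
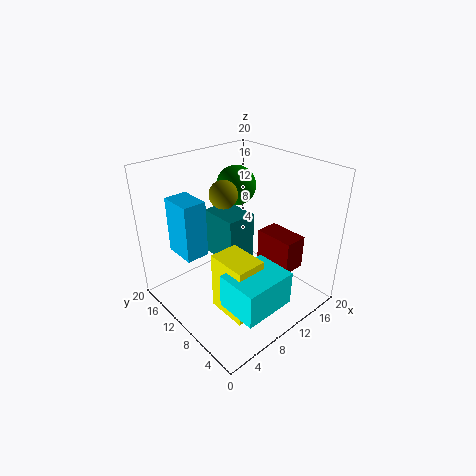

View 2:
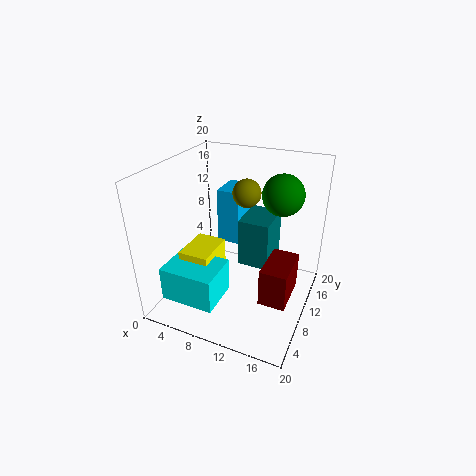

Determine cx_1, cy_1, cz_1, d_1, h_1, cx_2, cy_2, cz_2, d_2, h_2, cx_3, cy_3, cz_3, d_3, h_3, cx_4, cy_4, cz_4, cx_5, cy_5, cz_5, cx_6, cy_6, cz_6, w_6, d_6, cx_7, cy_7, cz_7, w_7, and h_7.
cx_1 = 4.5; cy_1 = 3.5; cz_1 = 2; d_1 = 5.5; h_1 = 8; cx_2 = 15; cy_2 = 5; cz_2 = 4; d_2 = 6; h_2 = 5; cx_3 = 3.5; cy_3 = 0.5; cz_3 = 4.5; d_3 = 5.5; h_3 = 4.5; cx_4 = 10; cy_4 = 13; cz_4 = 15.5; cx_5 = 14.5; cy_5 = 15.5; cz_5 = 15; cx_6 = 4.5; cy_6 = 14.5; cz_6 = 6; w_6 = 3.5; d_6 = 5; cx_7 = 9.5; cy_7 = 11; cz_7 = 5; w_7 = 4.5; h_7 = 7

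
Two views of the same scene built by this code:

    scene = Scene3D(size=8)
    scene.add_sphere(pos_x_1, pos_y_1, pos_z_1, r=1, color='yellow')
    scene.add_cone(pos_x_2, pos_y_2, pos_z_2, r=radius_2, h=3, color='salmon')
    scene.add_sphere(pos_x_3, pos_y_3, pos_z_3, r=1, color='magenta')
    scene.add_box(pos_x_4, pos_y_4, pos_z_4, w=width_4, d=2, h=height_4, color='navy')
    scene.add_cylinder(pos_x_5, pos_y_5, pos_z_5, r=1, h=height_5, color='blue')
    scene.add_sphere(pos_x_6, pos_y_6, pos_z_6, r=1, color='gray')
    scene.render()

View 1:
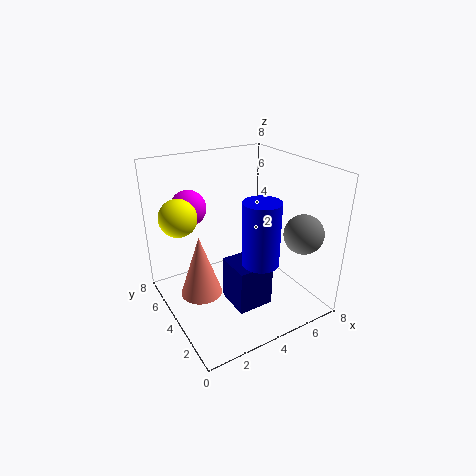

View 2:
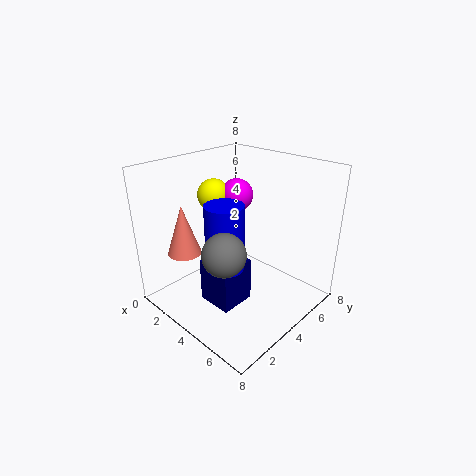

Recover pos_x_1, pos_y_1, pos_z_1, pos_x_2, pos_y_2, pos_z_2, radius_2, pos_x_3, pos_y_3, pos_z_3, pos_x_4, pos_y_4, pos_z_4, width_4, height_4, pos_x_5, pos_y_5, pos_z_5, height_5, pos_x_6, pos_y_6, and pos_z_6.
pos_x_1 = 1, pos_y_1 = 5, pos_z_1 = 5.5, pos_x_2 = 1, pos_y_2 = 2.5, pos_z_2 = 2.5, radius_2 = 1, pos_x_3 = 2, pos_y_3 = 6, pos_z_3 = 5.5, pos_x_4 = 3, pos_y_4 = 2, pos_z_4 = 0.5, width_4 = 2, height_4 = 2.5, pos_x_5 = 4.5, pos_y_5 = 2.5, pos_z_5 = 3, height_5 = 3.5, pos_x_6 = 6, pos_y_6 = 1, pos_z_6 = 5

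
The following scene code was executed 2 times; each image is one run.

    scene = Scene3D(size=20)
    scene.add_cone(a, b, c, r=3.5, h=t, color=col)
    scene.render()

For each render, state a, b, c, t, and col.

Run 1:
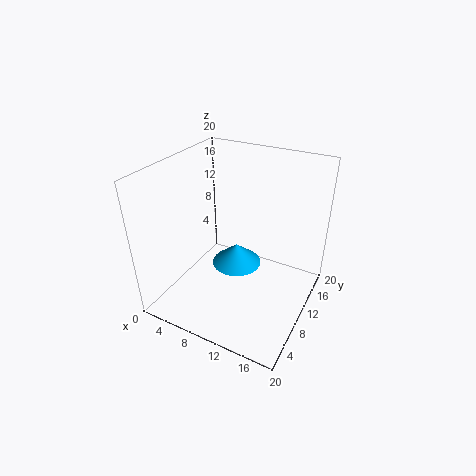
a = 9.5; b = 10.5; c = 5.5; t = 3; col = 'deepskyblue'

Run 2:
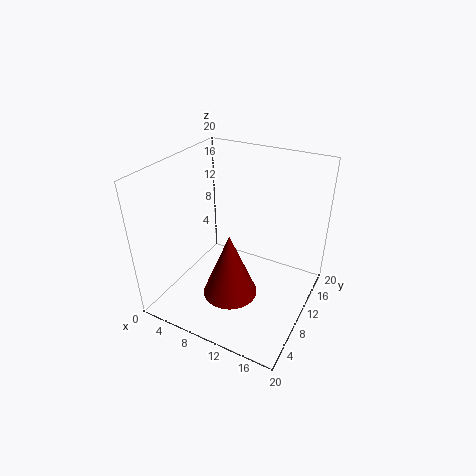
a = 11.5; b = 5; c = 5; t = 8.5; col = 'maroon'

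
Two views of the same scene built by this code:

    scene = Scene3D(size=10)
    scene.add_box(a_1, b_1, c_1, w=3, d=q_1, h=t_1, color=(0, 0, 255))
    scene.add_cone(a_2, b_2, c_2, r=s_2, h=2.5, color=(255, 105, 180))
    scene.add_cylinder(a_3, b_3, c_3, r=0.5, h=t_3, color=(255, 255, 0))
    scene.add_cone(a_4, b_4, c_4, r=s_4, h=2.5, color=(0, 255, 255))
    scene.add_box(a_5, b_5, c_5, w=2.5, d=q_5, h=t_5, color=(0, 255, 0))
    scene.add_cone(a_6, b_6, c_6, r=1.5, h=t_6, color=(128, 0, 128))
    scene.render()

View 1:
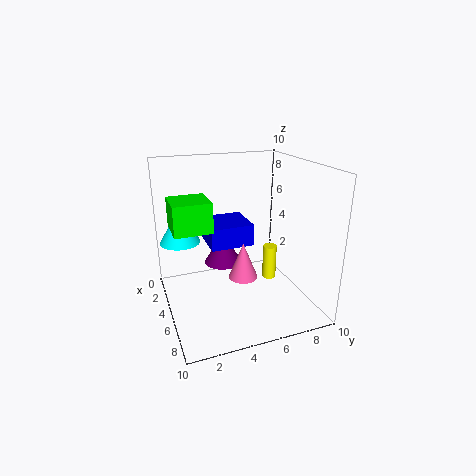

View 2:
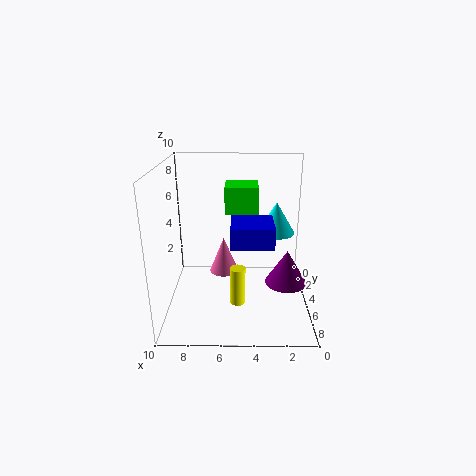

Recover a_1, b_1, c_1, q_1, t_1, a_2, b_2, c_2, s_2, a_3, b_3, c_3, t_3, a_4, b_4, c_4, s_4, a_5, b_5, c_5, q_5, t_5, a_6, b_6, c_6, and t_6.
a_1 = 2.5, b_1 = 3, c_1 = 4.5, q_1 = 3, t_1 = 1.5, a_2 = 6, b_2 = 5, c_2 = 2.5, s_2 = 1, a_3 = 5, b_3 = 7.5, c_3 = 1.5, t_3 = 2.5, a_4 = 2, b_4 = 1.5, c_4 = 4, s_4 = 1.5, a_5 = 3.5, b_5 = 0.5, c_5 = 6, q_5 = 2.5, t_5 = 2, a_6 = 1.5, b_6 = 5, c_6 = 1.5, t_6 = 2.5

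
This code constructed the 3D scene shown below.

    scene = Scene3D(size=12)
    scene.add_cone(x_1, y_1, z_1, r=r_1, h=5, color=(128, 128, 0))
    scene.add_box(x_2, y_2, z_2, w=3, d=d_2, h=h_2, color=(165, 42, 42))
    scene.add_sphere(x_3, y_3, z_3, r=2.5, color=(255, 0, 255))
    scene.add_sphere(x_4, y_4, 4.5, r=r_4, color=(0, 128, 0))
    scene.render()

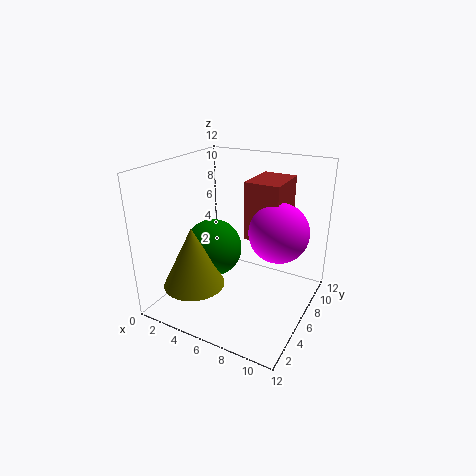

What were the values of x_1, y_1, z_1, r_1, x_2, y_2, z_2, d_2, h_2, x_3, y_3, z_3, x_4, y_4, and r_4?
x_1 = 3.5, y_1 = 3, z_1 = 2.5, r_1 = 2.5, x_2 = 6, y_2 = 7, z_2 = 5.5, d_2 = 4, h_2 = 5, x_3 = 9, y_3 = 7.5, z_3 = 6.5, x_4 = 3.5, y_4 = 6, r_4 = 2.5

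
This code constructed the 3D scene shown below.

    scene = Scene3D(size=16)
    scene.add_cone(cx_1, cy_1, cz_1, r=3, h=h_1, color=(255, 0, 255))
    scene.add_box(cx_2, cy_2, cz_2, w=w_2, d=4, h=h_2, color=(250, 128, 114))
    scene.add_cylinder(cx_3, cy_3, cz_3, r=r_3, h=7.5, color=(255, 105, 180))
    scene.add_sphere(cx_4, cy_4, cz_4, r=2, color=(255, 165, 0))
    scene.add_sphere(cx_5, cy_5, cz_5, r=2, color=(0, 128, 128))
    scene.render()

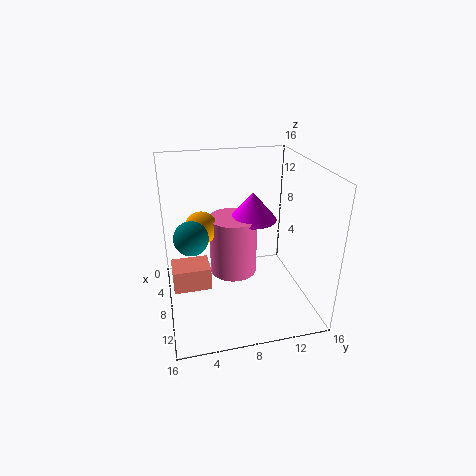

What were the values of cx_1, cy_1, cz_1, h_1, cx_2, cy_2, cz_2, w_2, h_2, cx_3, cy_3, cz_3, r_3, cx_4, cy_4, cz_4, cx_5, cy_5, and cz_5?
cx_1 = 3.5; cy_1 = 11; cz_1 = 8; h_1 = 3.5; cx_2 = 7.5; cy_2 = 0.5; cz_2 = 3.5; w_2 = 3; h_2 = 2.5; cx_3 = 3.5; cy_3 = 8.5; cz_3 = 1; r_3 = 3; cx_4 = 3.5; cy_4 = 4.5; cz_4 = 7.5; cx_5 = 6; cy_5 = 3; cz_5 = 7.5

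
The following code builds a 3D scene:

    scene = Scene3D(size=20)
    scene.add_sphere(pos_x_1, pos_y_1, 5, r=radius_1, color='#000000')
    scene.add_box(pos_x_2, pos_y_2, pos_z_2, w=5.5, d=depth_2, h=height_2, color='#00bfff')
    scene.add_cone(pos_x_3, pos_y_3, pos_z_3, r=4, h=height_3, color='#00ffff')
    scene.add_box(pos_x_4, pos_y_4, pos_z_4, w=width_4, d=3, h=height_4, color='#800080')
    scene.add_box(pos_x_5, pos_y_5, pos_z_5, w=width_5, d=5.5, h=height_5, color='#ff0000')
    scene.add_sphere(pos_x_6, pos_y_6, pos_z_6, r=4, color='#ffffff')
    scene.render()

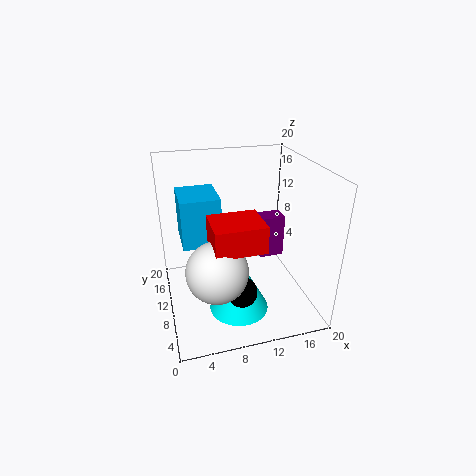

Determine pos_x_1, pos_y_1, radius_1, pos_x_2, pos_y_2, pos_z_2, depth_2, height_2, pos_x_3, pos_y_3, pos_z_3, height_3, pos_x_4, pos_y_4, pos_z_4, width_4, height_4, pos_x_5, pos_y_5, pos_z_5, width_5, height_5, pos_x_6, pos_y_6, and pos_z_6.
pos_x_1 = 9, pos_y_1 = 4.5, radius_1 = 2, pos_x_2 = 2.5, pos_y_2 = 11, pos_z_2 = 8.5, depth_2 = 6.5, height_2 = 7, pos_x_3 = 9, pos_y_3 = 6, pos_z_3 = 1.5, height_3 = 7.5, pos_x_4 = 15.5, pos_y_4 = 15.5, pos_z_4 = 2.5, width_4 = 4, height_4 = 7, pos_x_5 = 5.5, pos_y_5 = 3.5, pos_z_5 = 11, width_5 = 6.5, height_5 = 3.5, pos_x_6 = 6, pos_y_6 = 5.5, pos_z_6 = 8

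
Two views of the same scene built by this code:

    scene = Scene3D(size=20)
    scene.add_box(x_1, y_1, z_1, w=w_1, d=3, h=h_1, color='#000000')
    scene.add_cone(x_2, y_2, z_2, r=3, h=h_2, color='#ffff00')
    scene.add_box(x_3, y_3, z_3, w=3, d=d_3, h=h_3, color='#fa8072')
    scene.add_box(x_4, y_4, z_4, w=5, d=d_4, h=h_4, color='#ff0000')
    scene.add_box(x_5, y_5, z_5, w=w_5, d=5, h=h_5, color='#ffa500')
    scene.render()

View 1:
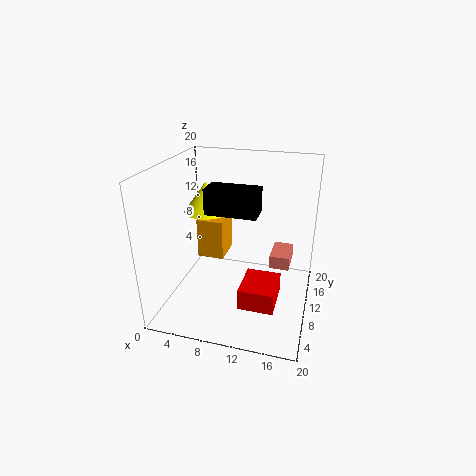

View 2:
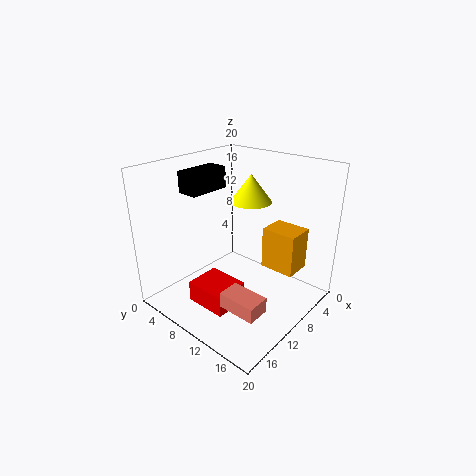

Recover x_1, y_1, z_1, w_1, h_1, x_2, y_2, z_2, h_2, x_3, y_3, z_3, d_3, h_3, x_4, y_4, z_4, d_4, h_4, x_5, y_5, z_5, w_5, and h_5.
x_1 = 8; y_1 = 3; z_1 = 16; w_1 = 6; h_1 = 3; x_2 = 6; y_2 = 9; z_2 = 14; h_2 = 4; x_3 = 14; y_3 = 13; z_3 = 4; d_3 = 5; h_3 = 2; x_4 = 11; y_4 = 6; z_4 = 1; d_4 = 6; h_4 = 3; x_5 = 3; y_5 = 12; z_5 = 5; w_5 = 4; h_5 = 6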